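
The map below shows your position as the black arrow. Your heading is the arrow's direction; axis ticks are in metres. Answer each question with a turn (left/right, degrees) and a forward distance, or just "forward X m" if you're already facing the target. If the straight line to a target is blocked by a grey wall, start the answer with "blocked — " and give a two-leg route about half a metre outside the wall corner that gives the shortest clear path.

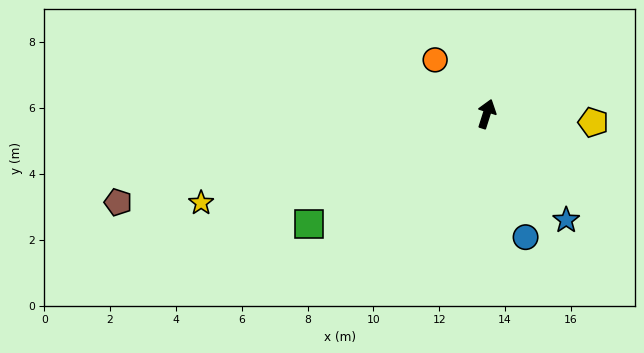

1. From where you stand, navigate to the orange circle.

turn left 61°, forward 2.3 m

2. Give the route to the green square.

turn left 139°, forward 6.3 m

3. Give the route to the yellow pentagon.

turn right 77°, forward 3.2 m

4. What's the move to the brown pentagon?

turn left 121°, forward 11.5 m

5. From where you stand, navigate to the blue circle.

turn right 145°, forward 3.9 m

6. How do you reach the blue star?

turn right 126°, forward 4.0 m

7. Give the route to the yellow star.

turn left 125°, forward 9.1 m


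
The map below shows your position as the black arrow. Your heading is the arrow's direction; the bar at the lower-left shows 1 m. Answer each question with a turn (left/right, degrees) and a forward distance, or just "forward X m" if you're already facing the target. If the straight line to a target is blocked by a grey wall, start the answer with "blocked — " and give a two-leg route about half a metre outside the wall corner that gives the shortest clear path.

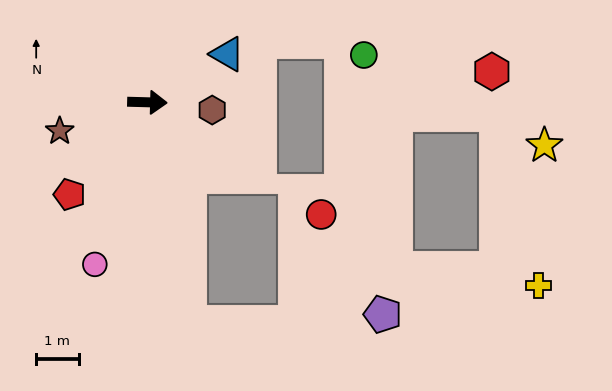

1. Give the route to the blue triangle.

turn left 33°, forward 2.2 m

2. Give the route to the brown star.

turn right 160°, forward 2.2 m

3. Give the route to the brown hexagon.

turn right 5°, forward 1.5 m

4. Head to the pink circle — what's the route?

turn right 106°, forward 4.0 m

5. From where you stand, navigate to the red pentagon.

turn right 129°, forward 2.8 m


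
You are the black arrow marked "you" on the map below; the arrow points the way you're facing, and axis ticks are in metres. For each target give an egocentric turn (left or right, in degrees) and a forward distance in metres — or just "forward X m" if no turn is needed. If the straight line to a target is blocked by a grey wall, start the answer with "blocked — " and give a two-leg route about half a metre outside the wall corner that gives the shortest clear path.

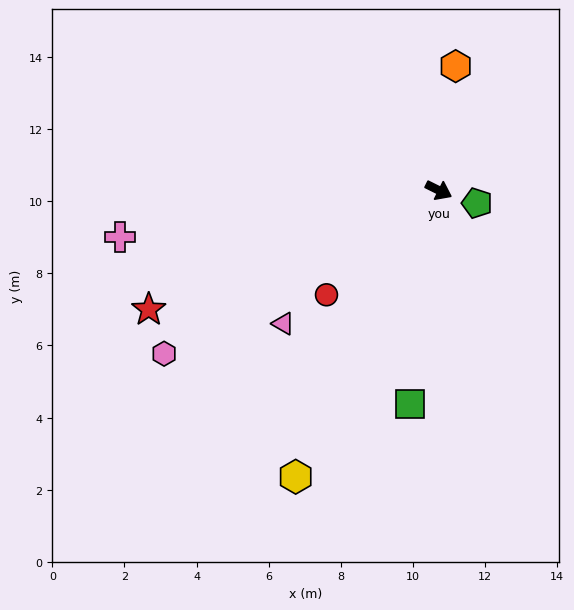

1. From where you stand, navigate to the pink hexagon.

turn right 123°, forward 8.9 m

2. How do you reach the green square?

turn right 71°, forward 6.0 m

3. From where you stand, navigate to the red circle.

turn right 111°, forward 4.3 m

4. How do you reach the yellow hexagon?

turn right 90°, forward 8.9 m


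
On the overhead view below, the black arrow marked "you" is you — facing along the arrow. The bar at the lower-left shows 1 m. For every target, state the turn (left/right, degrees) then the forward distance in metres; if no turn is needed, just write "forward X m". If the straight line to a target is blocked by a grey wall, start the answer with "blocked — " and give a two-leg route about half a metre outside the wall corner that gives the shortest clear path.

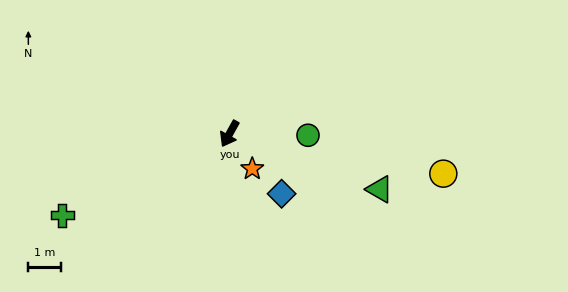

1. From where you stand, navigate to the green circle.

turn left 118°, forward 2.4 m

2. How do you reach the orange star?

turn left 62°, forward 1.3 m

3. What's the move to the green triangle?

turn left 99°, forward 5.0 m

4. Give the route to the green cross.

turn right 35°, forward 5.8 m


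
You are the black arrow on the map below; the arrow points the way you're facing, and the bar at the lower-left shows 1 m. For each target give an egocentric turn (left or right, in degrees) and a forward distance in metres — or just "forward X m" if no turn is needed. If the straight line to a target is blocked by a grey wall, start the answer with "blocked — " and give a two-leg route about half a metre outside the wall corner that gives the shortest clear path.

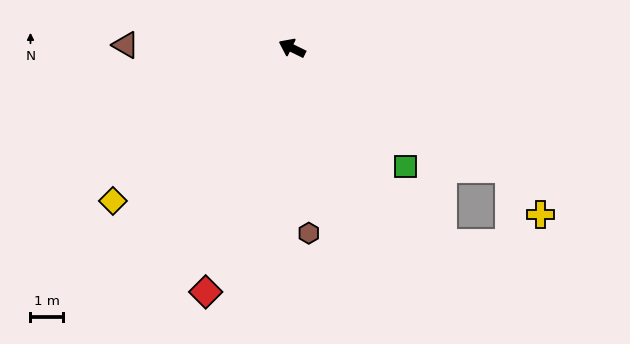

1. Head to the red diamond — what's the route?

turn left 97°, forward 7.9 m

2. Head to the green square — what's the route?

turn left 160°, forward 5.0 m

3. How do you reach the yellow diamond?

turn left 67°, forward 7.2 m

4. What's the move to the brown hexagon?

turn left 121°, forward 5.7 m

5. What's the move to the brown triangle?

turn left 25°, forward 5.1 m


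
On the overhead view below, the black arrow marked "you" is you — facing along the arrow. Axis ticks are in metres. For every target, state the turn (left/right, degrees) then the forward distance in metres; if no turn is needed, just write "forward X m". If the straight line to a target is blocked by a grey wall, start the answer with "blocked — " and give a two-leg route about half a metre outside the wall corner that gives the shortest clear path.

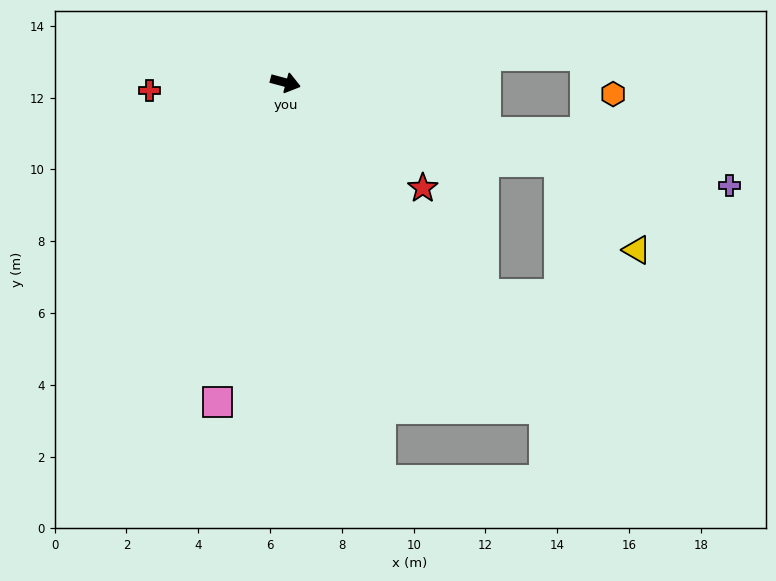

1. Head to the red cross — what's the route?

turn right 161°, forward 3.8 m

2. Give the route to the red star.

turn right 22°, forward 4.8 m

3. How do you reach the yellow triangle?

blocked — forward 7.9 m, then turn right 34°, forward 3.3 m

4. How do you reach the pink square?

turn right 87°, forward 9.1 m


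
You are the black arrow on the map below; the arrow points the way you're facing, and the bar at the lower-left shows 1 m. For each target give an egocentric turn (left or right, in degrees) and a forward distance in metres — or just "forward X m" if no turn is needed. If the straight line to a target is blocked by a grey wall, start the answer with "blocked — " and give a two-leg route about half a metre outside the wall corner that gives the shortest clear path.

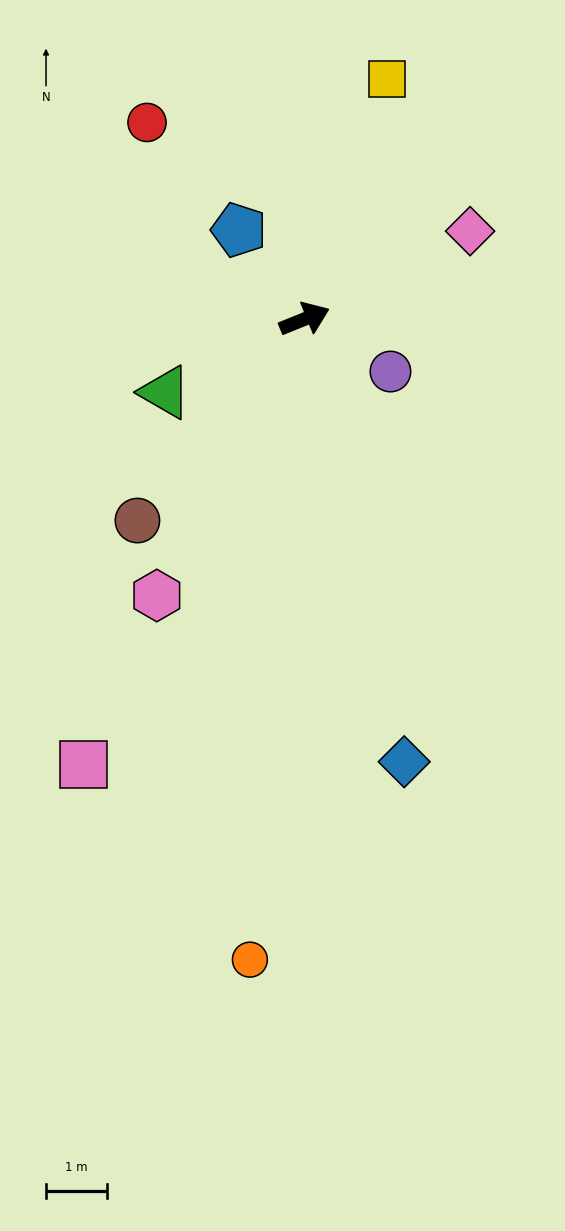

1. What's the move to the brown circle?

turn right 152°, forward 4.3 m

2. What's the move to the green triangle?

turn right 174°, forward 2.6 m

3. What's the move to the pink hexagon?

turn right 140°, forward 5.1 m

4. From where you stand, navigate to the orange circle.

turn right 117°, forward 10.5 m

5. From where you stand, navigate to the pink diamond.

turn left 6°, forward 3.1 m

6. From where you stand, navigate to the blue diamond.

turn right 99°, forward 7.4 m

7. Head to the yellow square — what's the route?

turn left 49°, forward 4.1 m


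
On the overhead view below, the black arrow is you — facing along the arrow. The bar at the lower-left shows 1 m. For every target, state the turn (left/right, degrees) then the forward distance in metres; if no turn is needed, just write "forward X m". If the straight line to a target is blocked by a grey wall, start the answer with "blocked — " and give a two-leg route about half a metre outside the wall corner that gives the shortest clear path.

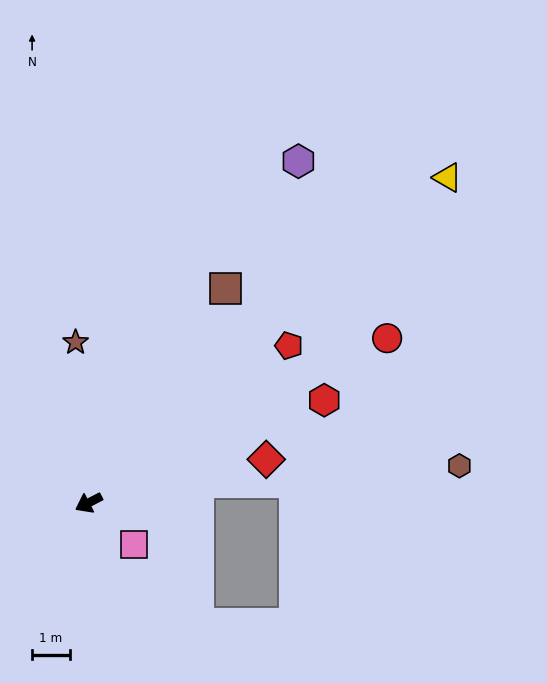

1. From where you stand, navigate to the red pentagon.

turn right 169°, forward 6.8 m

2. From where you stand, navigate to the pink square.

turn left 110°, forward 1.6 m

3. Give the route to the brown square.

turn right 150°, forward 6.8 m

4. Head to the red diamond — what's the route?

turn left 166°, forward 4.9 m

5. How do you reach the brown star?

turn right 113°, forward 4.3 m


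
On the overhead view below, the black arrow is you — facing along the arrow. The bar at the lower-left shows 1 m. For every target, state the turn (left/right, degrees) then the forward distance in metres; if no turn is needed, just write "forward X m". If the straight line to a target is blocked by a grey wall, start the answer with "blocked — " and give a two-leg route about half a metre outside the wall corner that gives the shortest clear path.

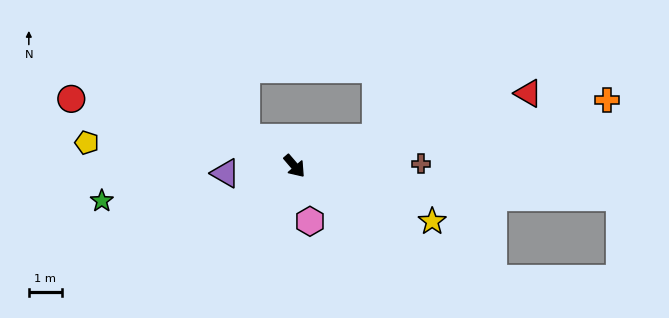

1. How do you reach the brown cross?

turn left 50°, forward 3.9 m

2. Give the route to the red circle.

turn right 147°, forward 7.1 m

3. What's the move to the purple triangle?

turn right 125°, forward 2.1 m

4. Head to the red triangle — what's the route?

turn left 67°, forward 7.5 m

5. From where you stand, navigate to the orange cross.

turn left 61°, forward 9.8 m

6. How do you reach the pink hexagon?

turn right 25°, forward 1.8 m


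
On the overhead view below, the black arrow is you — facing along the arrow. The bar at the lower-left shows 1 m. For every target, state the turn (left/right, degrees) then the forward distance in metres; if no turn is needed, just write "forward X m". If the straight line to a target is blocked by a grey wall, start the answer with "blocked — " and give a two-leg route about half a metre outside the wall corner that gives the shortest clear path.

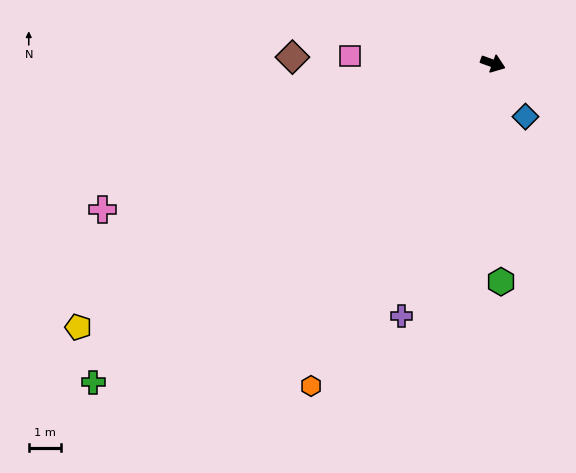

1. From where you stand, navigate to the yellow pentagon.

turn right 128°, forward 15.0 m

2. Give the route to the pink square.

turn right 163°, forward 4.4 m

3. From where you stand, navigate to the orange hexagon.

turn right 99°, forward 11.3 m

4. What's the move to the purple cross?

turn right 90°, forward 8.2 m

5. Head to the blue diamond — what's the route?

turn right 39°, forward 1.9 m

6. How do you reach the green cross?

turn right 121°, forward 15.6 m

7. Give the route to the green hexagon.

turn right 68°, forward 6.7 m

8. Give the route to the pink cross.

turn right 140°, forward 12.8 m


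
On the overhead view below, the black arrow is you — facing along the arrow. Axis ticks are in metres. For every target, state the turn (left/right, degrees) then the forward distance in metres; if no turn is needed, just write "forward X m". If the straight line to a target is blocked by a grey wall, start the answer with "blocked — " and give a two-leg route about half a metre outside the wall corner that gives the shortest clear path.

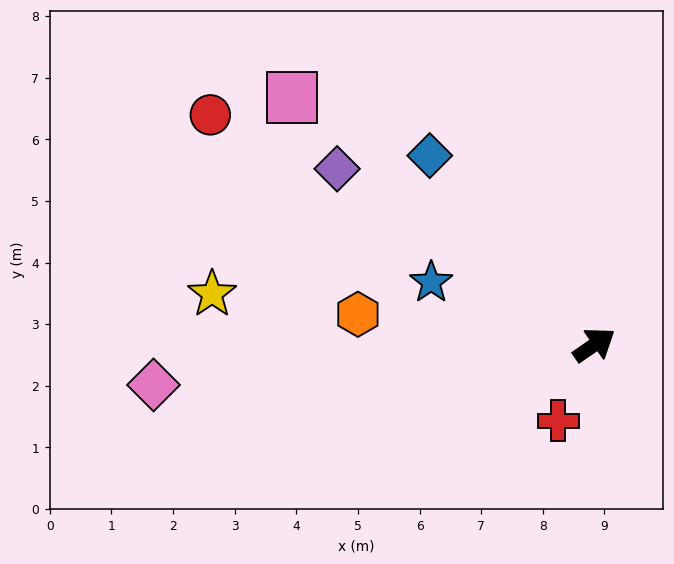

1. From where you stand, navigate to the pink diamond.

turn left 150°, forward 7.2 m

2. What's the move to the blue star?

turn left 124°, forward 2.8 m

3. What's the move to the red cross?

turn right 150°, forward 1.4 m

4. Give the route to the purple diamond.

turn left 111°, forward 5.1 m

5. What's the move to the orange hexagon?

turn left 138°, forward 3.9 m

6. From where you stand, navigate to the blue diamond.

turn left 96°, forward 4.1 m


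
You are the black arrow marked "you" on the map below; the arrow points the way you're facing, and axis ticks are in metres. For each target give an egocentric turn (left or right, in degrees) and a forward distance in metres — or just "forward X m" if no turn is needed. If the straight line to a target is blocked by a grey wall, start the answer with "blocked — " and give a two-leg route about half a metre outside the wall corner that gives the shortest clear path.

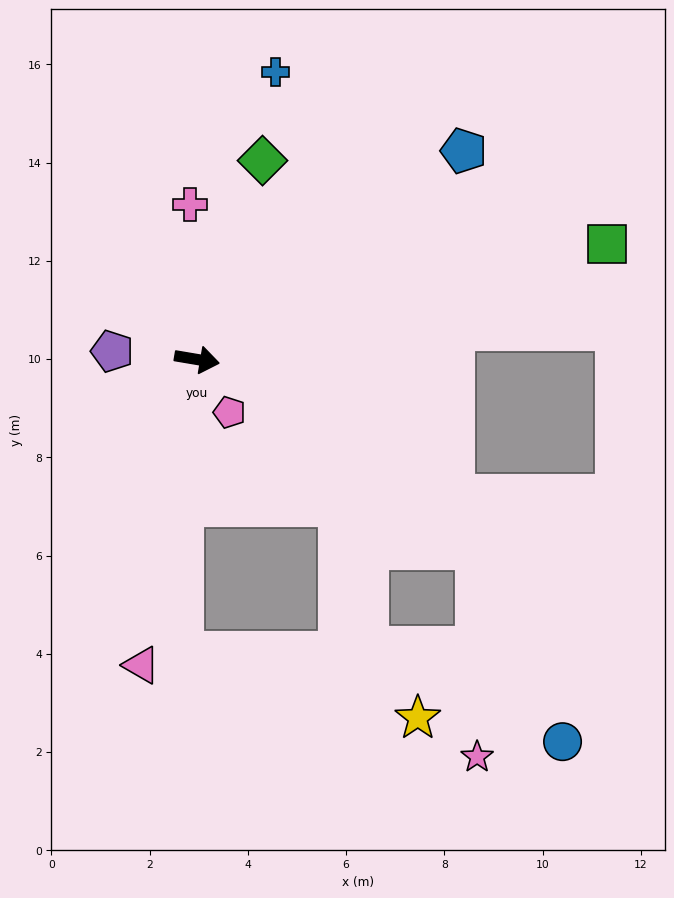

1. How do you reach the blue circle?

blocked — turn right 25°, forward 6.9 m, then turn right 31°, forward 4.3 m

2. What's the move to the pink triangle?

turn right 91°, forward 6.3 m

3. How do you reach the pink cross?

turn left 102°, forward 3.2 m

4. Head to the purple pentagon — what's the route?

turn right 176°, forward 1.7 m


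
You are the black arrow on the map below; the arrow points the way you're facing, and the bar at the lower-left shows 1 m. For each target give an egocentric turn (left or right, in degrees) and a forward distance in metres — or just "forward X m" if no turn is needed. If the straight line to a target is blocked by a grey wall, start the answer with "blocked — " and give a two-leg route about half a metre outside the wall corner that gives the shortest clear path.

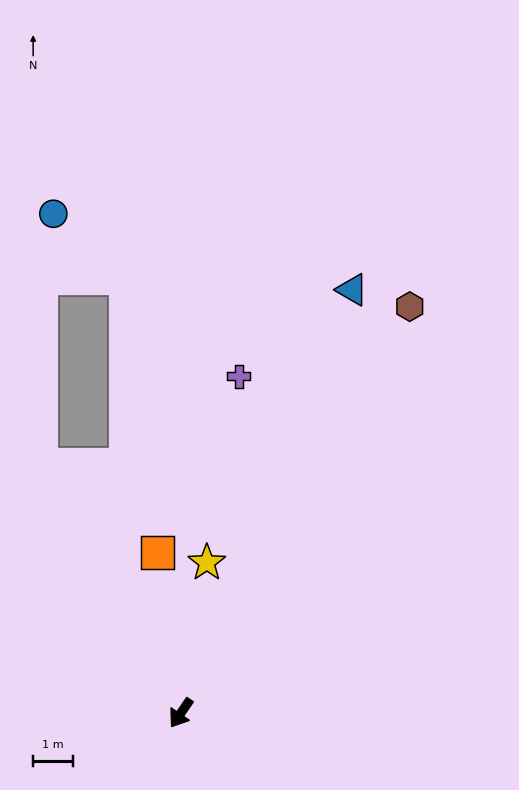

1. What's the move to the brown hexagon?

turn right 175°, forward 11.6 m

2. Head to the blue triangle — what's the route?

turn right 168°, forward 11.3 m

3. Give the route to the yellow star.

turn right 155°, forward 3.8 m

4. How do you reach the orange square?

turn right 137°, forward 4.0 m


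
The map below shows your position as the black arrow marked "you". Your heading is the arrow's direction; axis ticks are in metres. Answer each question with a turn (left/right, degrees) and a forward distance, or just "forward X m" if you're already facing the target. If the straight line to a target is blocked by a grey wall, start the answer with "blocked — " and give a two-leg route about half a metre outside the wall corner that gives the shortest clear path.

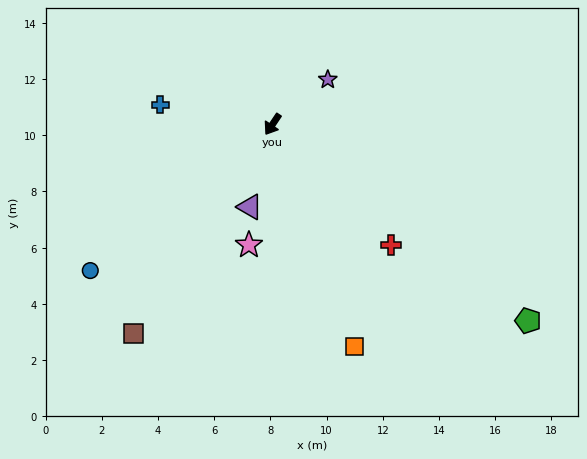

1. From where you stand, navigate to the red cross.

turn left 78°, forward 6.0 m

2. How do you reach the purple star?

turn left 163°, forward 2.5 m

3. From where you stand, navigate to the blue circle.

turn right 17°, forward 8.3 m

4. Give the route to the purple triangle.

turn left 18°, forward 3.0 m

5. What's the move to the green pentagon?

turn left 86°, forward 11.5 m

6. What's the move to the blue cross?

turn right 66°, forward 4.1 m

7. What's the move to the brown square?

forward 8.9 m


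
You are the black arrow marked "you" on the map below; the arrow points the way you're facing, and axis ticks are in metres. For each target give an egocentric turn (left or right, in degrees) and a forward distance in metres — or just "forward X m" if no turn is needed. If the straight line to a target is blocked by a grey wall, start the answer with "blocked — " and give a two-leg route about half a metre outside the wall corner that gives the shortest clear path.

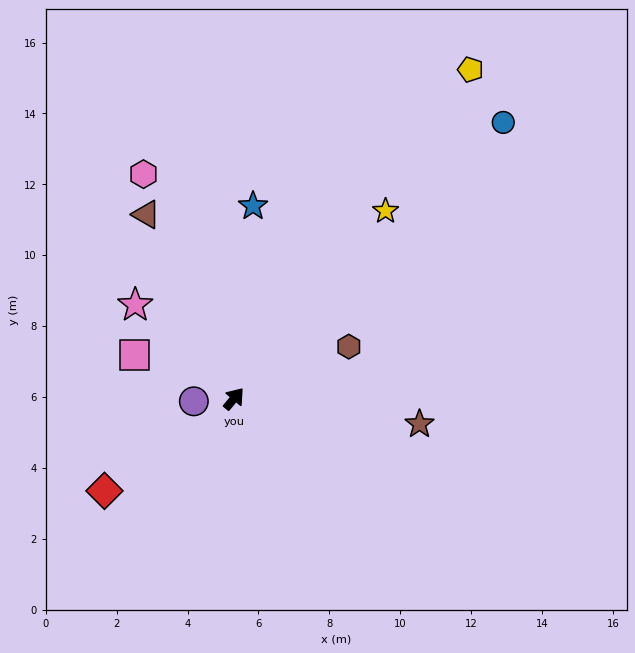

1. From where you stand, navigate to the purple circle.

turn left 134°, forward 1.1 m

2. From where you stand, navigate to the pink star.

turn left 86°, forward 3.8 m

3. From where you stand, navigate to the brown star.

turn right 58°, forward 5.3 m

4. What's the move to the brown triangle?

turn left 65°, forward 5.8 m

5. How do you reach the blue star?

turn left 34°, forward 5.5 m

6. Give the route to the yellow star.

forward 6.8 m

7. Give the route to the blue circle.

turn right 4°, forward 10.9 m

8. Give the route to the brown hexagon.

turn right 26°, forward 3.6 m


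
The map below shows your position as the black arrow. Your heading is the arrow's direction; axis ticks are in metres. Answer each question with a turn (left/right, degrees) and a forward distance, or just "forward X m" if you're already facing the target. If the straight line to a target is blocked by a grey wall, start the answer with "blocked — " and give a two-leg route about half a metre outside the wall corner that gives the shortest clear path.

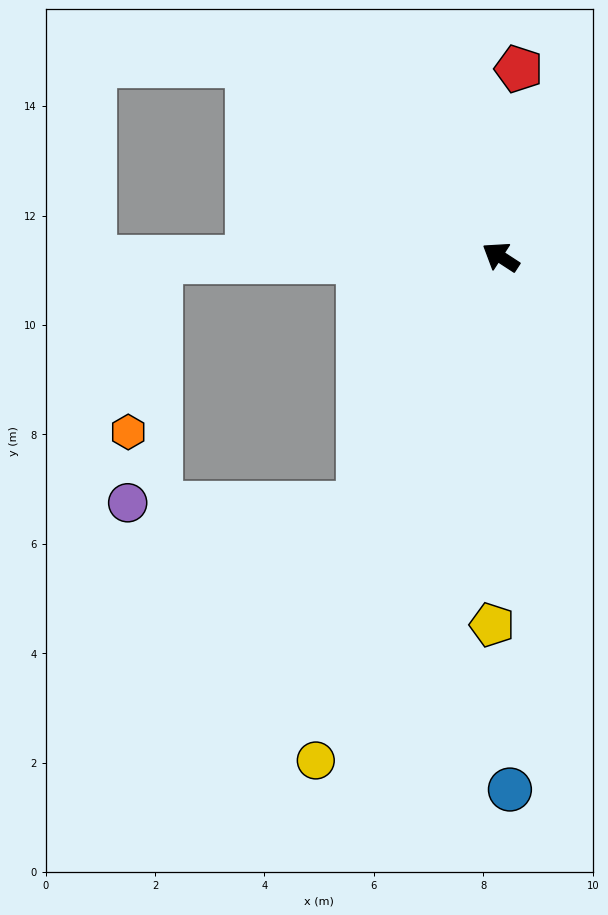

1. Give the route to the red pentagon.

turn right 62°, forward 3.5 m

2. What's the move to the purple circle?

blocked — turn left 93°, forward 5.2 m, then turn right 60°, forward 4.2 m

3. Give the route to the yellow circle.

turn left 103°, forward 9.8 m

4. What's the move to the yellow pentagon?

turn left 122°, forward 6.7 m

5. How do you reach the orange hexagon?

blocked — turn left 34°, forward 6.2 m, then turn left 79°, forward 3.2 m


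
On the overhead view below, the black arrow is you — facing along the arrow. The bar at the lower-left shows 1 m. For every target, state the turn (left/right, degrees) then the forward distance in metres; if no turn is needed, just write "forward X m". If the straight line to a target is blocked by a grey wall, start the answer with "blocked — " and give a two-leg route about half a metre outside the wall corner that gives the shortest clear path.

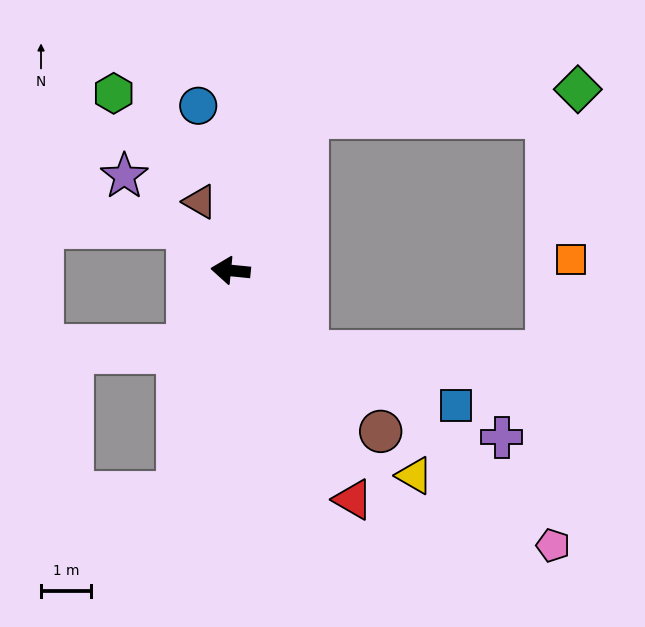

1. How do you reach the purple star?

turn right 36°, forward 2.8 m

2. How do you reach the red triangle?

turn left 124°, forward 5.2 m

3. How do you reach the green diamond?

blocked — turn right 111°, forward 3.4 m, then turn right 57°, forward 5.4 m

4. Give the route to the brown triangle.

turn right 60°, forward 1.5 m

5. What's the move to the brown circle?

turn left 139°, forward 4.4 m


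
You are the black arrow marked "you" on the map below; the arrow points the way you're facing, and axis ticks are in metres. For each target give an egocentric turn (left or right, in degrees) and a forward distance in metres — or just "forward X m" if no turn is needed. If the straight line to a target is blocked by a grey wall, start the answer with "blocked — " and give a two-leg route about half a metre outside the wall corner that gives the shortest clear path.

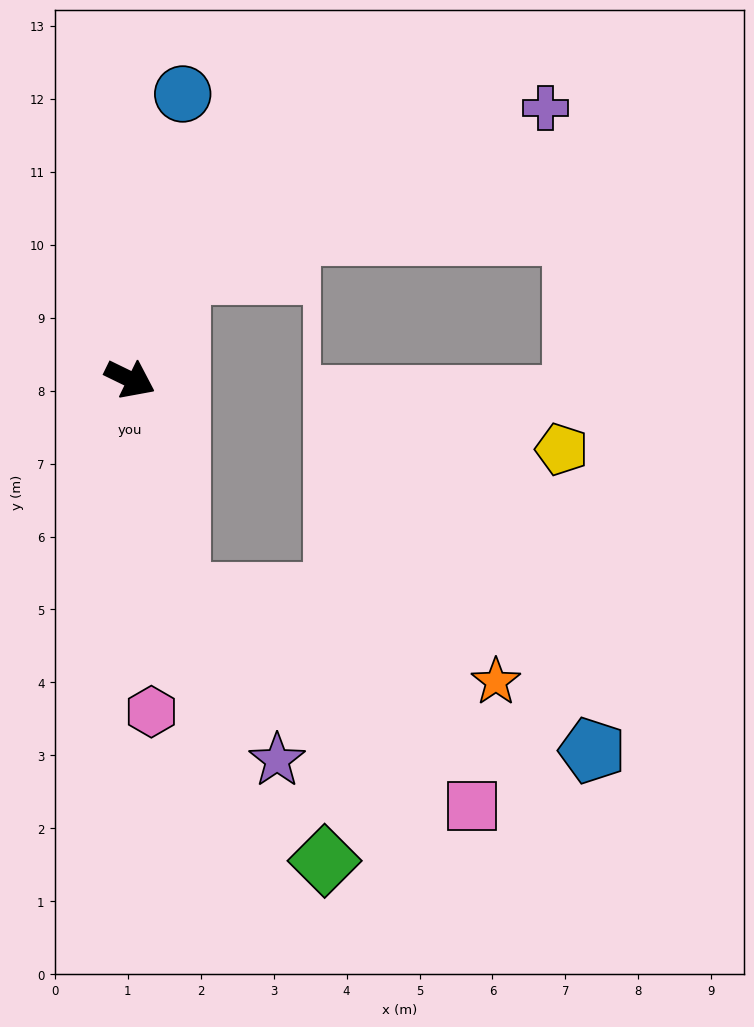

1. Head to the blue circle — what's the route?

turn left 106°, forward 4.0 m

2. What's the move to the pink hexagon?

turn right 60°, forward 4.6 m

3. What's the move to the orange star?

blocked — turn right 51°, forward 3.0 m, then turn left 61°, forward 4.5 m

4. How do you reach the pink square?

blocked — turn right 51°, forward 3.0 m, then turn left 41°, forward 5.0 m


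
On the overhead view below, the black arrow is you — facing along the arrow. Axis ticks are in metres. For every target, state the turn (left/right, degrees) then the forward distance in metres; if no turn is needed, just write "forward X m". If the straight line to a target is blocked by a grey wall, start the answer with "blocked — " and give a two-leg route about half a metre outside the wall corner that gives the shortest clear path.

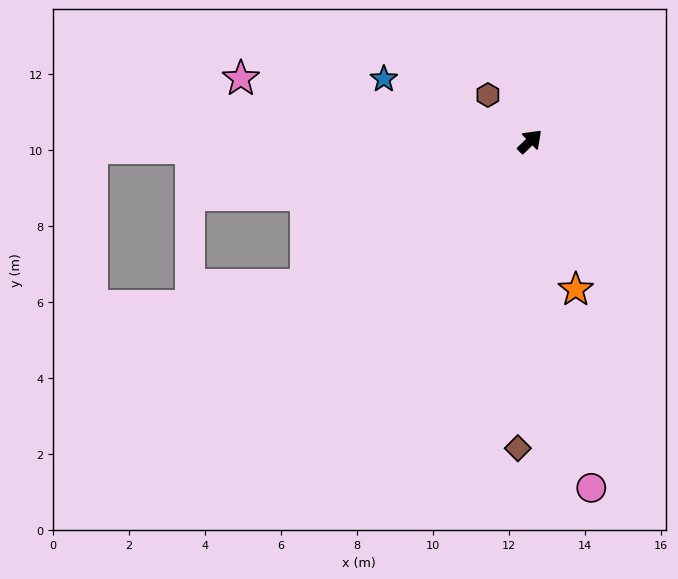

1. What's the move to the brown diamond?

turn right 137°, forward 8.1 m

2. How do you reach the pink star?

turn left 123°, forward 7.8 m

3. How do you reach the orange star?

turn right 117°, forward 4.1 m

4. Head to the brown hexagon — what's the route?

turn left 88°, forward 1.6 m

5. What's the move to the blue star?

turn left 113°, forward 4.2 m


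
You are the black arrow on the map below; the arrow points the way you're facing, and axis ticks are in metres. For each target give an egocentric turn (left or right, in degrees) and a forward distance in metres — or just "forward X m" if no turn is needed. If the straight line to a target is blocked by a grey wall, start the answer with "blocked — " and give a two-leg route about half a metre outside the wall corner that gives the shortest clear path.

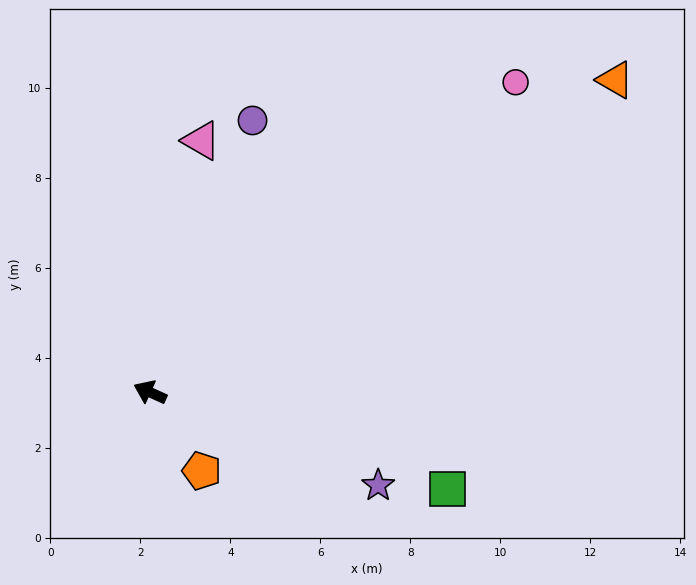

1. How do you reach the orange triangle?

turn right 122°, forward 12.4 m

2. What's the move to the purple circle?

turn right 86°, forward 6.5 m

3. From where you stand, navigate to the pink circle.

turn right 115°, forward 10.6 m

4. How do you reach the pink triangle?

turn right 77°, forward 5.7 m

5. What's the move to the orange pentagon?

turn left 148°, forward 2.1 m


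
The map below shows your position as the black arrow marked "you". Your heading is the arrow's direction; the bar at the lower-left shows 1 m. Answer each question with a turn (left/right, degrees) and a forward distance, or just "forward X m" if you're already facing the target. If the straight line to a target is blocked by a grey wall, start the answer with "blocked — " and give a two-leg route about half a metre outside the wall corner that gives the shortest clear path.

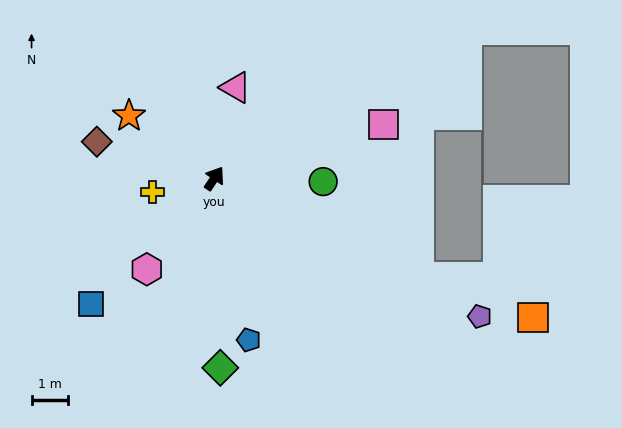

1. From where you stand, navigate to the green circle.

turn right 58°, forward 3.0 m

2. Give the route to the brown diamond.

turn left 106°, forward 3.4 m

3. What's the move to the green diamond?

turn right 144°, forward 5.3 m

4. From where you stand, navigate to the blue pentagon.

turn right 134°, forward 4.6 m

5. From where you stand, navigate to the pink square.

turn right 39°, forward 4.9 m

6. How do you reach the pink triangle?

turn left 21°, forward 2.6 m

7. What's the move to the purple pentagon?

turn right 84°, forward 8.3 m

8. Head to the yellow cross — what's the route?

turn left 136°, forward 1.8 m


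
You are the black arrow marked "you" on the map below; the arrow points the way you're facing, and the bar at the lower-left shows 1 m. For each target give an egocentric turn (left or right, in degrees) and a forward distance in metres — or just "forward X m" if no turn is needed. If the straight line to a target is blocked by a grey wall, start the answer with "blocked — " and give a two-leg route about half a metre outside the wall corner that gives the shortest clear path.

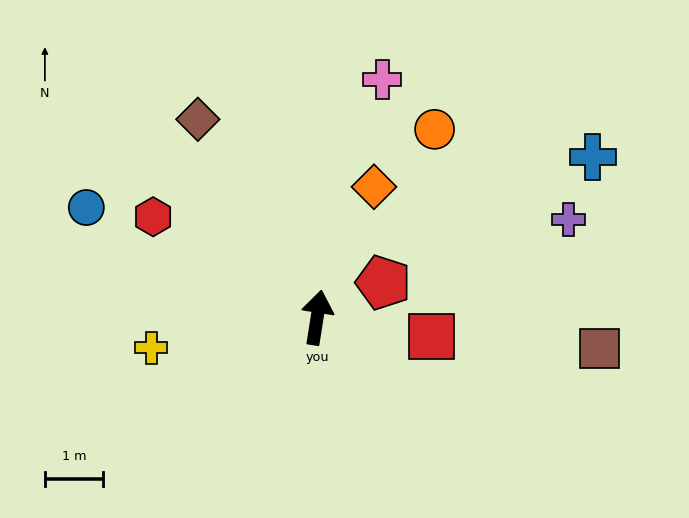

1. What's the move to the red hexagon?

turn left 67°, forward 3.3 m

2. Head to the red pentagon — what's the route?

turn right 53°, forward 1.3 m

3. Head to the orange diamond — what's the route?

turn right 15°, forward 2.5 m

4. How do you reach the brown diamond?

turn left 40°, forward 4.0 m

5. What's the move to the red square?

turn right 91°, forward 2.0 m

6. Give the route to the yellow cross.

turn left 109°, forward 2.9 m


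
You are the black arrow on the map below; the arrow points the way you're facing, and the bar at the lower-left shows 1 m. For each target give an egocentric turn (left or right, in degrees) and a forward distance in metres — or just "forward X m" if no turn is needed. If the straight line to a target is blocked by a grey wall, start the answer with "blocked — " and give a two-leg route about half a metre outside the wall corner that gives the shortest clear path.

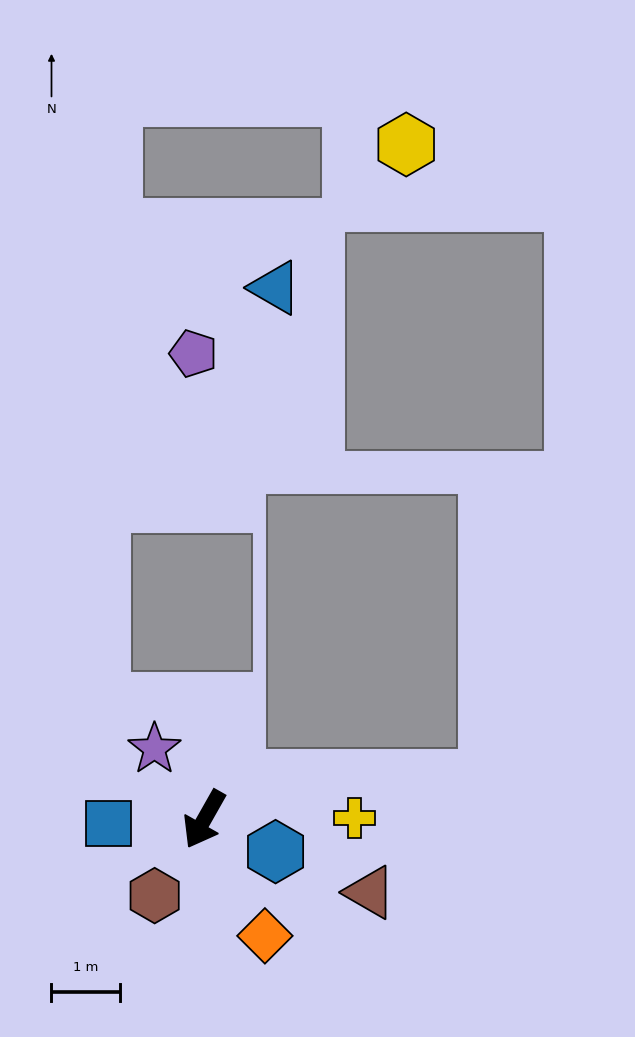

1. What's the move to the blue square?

turn right 58°, forward 1.4 m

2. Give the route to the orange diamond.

turn left 57°, forward 1.9 m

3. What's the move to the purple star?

turn right 115°, forward 1.3 m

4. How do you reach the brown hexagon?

turn right 4°, forward 1.3 m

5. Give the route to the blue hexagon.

turn left 95°, forward 1.1 m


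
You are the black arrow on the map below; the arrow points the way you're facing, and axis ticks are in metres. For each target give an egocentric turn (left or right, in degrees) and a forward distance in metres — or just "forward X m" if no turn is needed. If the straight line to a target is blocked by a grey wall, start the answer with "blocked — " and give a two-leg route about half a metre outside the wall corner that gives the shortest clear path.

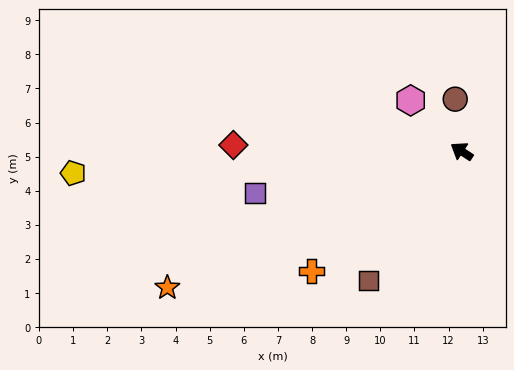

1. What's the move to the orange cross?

turn left 72°, forward 5.6 m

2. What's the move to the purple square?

turn left 45°, forward 6.2 m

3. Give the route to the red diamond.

turn left 32°, forward 6.7 m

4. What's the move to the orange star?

turn left 58°, forward 9.5 m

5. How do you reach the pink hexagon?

turn right 12°, forward 2.1 m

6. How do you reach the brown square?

turn left 87°, forward 4.7 m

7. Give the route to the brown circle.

turn right 50°, forward 1.5 m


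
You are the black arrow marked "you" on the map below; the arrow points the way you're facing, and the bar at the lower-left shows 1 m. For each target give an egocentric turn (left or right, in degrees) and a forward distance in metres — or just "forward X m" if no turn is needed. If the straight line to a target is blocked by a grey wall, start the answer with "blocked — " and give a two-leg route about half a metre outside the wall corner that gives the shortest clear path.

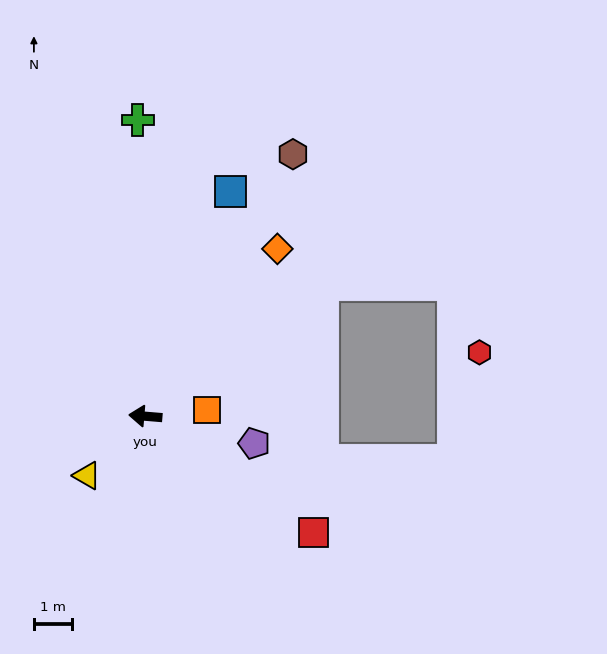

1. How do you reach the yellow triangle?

turn left 50°, forward 2.2 m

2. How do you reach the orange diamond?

turn right 124°, forward 5.5 m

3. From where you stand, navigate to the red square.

turn left 150°, forward 5.3 m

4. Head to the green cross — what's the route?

turn right 84°, forward 7.7 m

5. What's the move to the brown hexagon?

turn right 115°, forward 7.8 m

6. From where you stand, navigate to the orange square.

turn right 170°, forward 1.6 m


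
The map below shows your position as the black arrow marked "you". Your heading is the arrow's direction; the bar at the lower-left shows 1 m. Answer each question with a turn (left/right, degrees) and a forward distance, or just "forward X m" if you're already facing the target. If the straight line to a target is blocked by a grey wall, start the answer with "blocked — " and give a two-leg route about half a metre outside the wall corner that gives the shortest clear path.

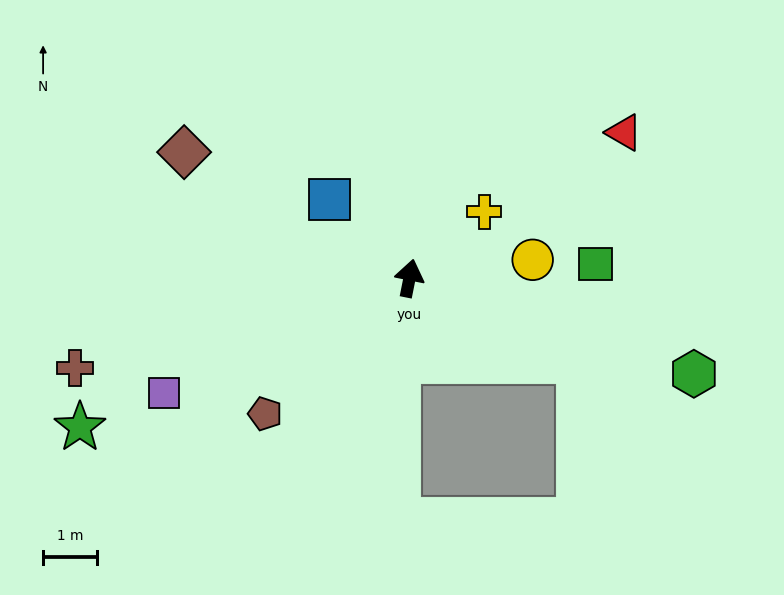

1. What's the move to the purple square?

turn left 126°, forward 5.0 m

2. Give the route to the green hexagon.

turn right 97°, forward 5.6 m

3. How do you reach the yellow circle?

turn right 70°, forward 2.3 m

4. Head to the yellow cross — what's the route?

turn right 37°, forward 1.9 m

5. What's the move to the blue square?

turn left 57°, forward 2.1 m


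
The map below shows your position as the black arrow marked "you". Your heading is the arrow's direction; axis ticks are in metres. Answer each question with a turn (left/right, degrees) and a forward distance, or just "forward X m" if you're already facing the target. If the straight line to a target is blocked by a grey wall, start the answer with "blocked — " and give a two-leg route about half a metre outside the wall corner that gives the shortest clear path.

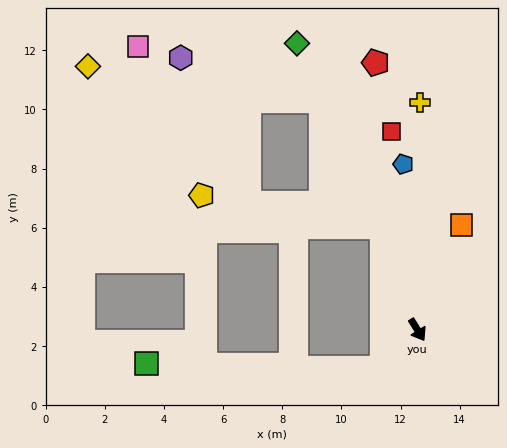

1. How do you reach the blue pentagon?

turn left 153°, forward 5.6 m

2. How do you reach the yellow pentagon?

blocked — turn left 167°, forward 3.7 m, then turn left 61°, forward 6.2 m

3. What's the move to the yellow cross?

turn left 148°, forward 7.7 m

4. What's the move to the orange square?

turn left 126°, forward 3.8 m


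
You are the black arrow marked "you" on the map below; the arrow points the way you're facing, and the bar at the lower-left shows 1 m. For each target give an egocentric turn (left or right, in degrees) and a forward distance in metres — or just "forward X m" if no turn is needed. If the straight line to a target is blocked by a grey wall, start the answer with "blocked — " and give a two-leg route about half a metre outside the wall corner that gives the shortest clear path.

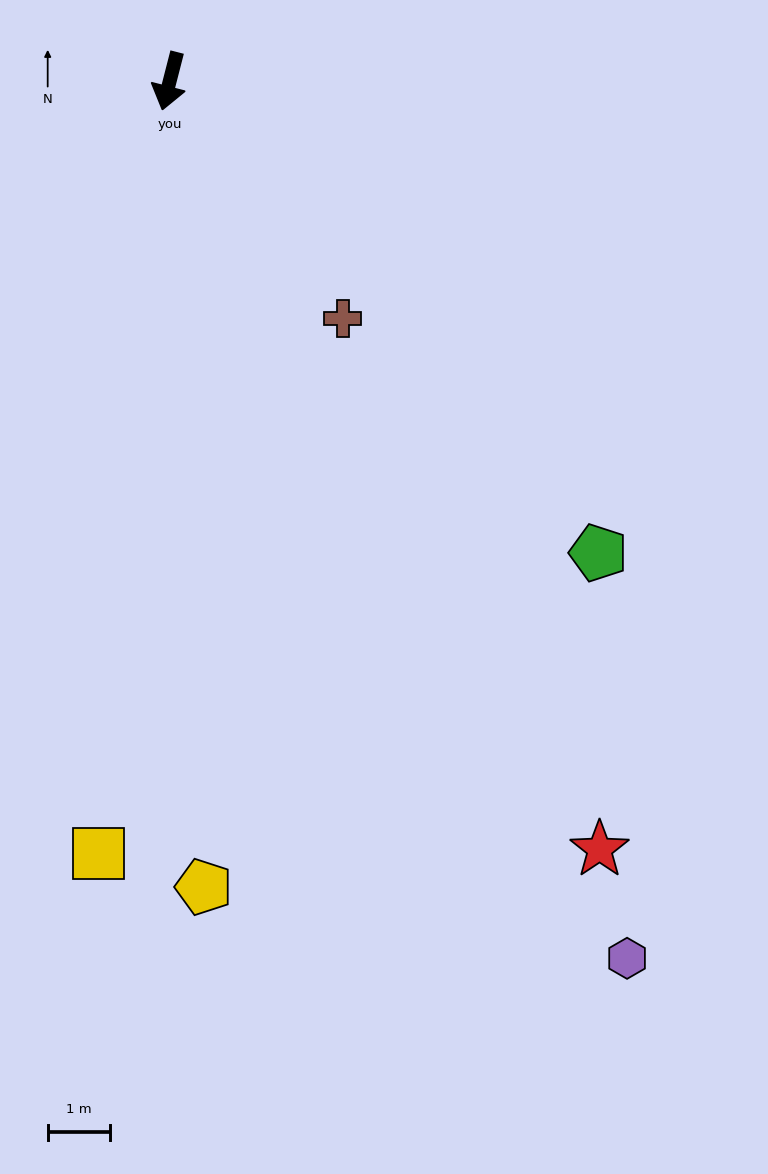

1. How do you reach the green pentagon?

turn left 57°, forward 10.3 m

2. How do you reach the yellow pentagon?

turn left 17°, forward 13.0 m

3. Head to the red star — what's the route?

turn left 44°, forward 14.2 m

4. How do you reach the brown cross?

turn left 50°, forward 4.8 m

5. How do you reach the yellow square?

turn left 9°, forward 12.5 m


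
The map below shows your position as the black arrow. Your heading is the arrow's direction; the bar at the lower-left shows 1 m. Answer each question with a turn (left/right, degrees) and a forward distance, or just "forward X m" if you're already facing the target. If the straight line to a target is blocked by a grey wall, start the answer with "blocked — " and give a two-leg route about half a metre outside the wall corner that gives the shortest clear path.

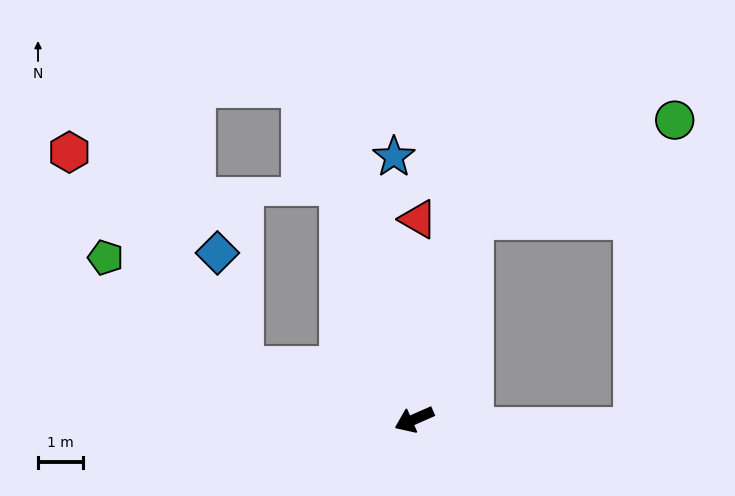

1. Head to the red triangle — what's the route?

turn right 115°, forward 4.5 m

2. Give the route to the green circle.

blocked — turn right 131°, forward 4.6 m, then turn right 46°, forward 5.0 m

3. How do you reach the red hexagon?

blocked — turn right 41°, forward 3.9 m, then turn right 33°, forward 6.2 m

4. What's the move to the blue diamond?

blocked — turn right 41°, forward 3.9 m, then turn right 59°, forward 2.6 m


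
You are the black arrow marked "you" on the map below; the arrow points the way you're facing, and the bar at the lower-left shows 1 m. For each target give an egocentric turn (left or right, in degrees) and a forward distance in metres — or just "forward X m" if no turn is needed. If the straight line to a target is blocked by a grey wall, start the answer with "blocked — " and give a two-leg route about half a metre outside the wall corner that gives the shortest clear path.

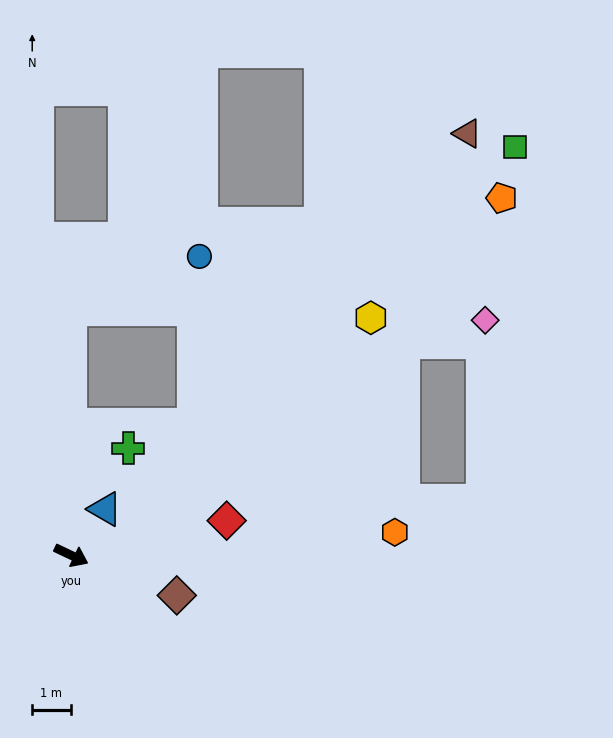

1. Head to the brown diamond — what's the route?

turn left 5°, forward 2.9 m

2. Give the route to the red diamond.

turn left 38°, forward 4.2 m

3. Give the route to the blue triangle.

turn left 79°, forward 1.5 m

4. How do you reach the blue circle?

blocked — turn left 116°, forward 6.4 m, then turn right 68°, forward 3.6 m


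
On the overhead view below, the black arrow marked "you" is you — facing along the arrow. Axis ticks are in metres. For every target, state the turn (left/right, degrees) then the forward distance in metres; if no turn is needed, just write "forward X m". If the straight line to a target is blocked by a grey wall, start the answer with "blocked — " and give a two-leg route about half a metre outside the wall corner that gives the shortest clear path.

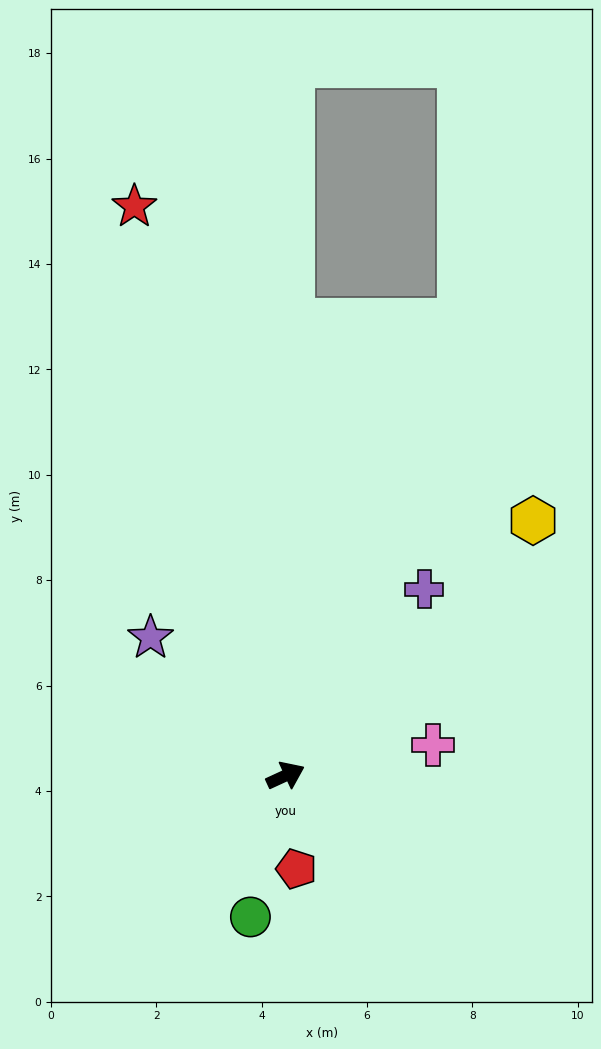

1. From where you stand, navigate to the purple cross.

turn left 29°, forward 4.4 m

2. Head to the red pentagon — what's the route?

turn right 108°, forward 1.8 m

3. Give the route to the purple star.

turn left 110°, forward 3.7 m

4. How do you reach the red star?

turn left 80°, forward 11.2 m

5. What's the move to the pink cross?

turn right 13°, forward 2.9 m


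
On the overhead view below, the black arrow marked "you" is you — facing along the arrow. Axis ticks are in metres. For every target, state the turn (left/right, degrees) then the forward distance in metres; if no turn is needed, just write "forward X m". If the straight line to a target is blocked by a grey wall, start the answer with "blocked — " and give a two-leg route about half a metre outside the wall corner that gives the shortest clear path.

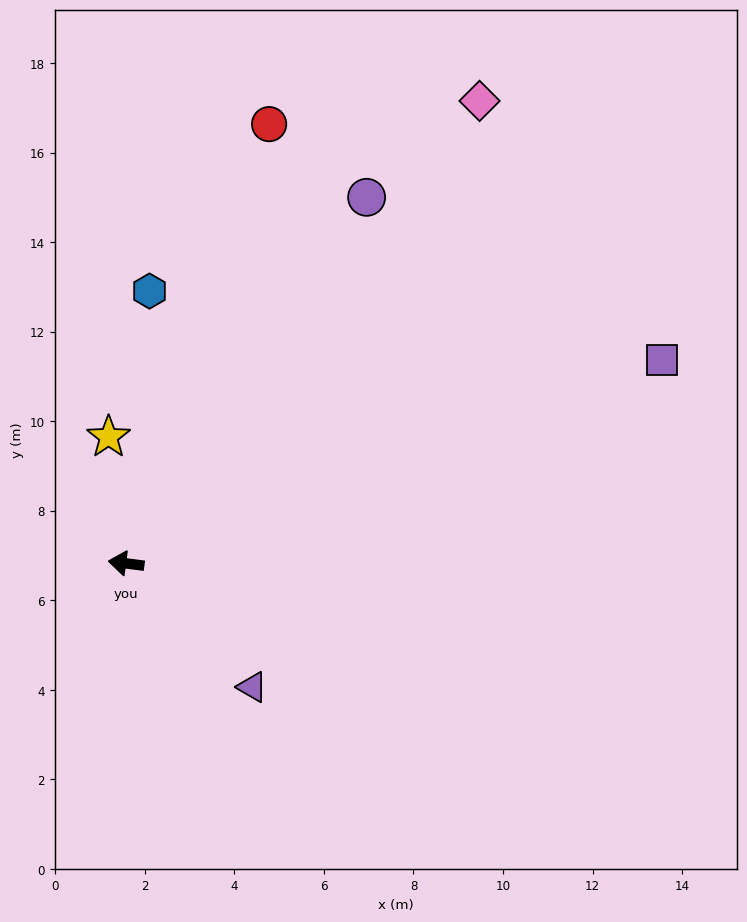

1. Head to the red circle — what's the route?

turn right 101°, forward 10.3 m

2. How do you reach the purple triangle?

turn left 143°, forward 3.9 m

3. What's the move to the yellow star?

turn right 75°, forward 2.9 m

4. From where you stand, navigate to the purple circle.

turn right 116°, forward 9.8 m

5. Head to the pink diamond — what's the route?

turn right 120°, forward 13.0 m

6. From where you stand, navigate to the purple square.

turn right 152°, forward 12.8 m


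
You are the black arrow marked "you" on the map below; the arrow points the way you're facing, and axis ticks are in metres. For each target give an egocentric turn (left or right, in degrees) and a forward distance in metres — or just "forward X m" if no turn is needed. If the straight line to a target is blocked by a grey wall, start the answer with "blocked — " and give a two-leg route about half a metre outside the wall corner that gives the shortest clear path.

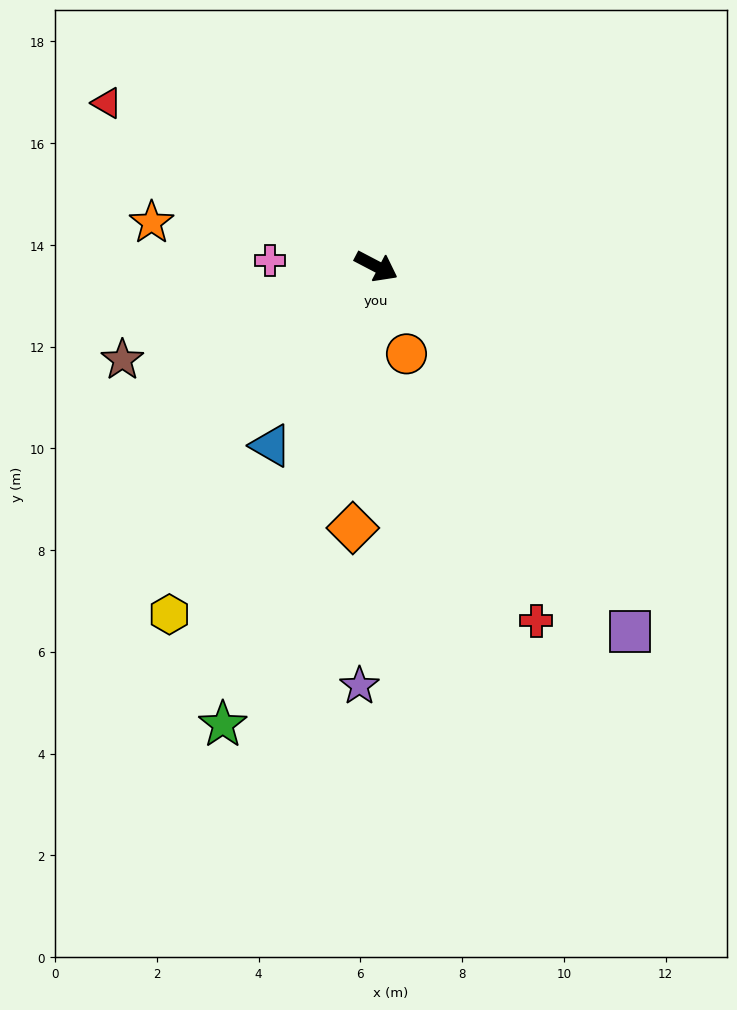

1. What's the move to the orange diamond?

turn right 68°, forward 5.2 m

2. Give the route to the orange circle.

turn right 43°, forward 1.8 m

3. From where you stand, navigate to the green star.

turn right 81°, forward 9.5 m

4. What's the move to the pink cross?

turn right 156°, forward 2.1 m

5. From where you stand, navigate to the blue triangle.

turn right 93°, forward 4.1 m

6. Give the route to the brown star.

turn right 132°, forward 5.3 m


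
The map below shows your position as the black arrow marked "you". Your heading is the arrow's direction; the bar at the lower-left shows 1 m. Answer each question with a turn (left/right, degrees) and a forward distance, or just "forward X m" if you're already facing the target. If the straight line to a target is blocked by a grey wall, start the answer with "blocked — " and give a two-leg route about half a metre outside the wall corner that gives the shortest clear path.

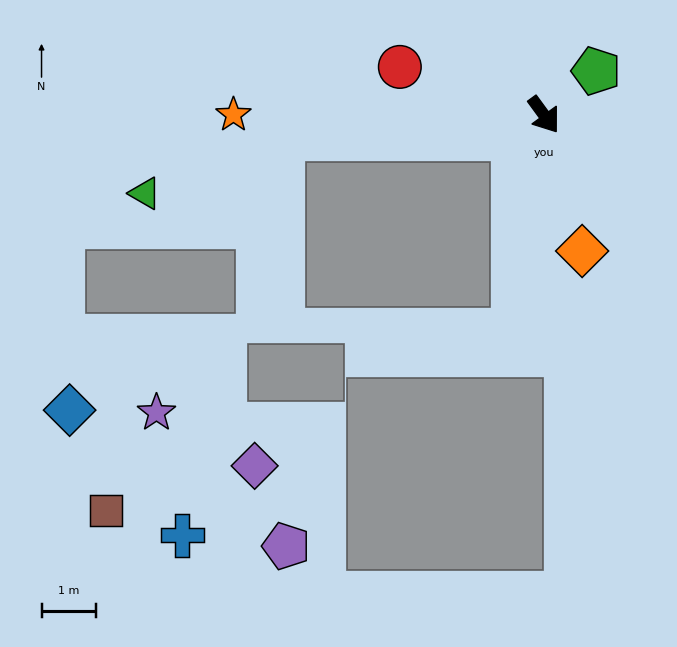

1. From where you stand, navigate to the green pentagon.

turn left 94°, forward 1.3 m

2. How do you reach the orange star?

turn right 126°, forward 5.7 m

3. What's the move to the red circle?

turn right 145°, forward 2.8 m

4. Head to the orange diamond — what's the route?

turn right 20°, forward 2.6 m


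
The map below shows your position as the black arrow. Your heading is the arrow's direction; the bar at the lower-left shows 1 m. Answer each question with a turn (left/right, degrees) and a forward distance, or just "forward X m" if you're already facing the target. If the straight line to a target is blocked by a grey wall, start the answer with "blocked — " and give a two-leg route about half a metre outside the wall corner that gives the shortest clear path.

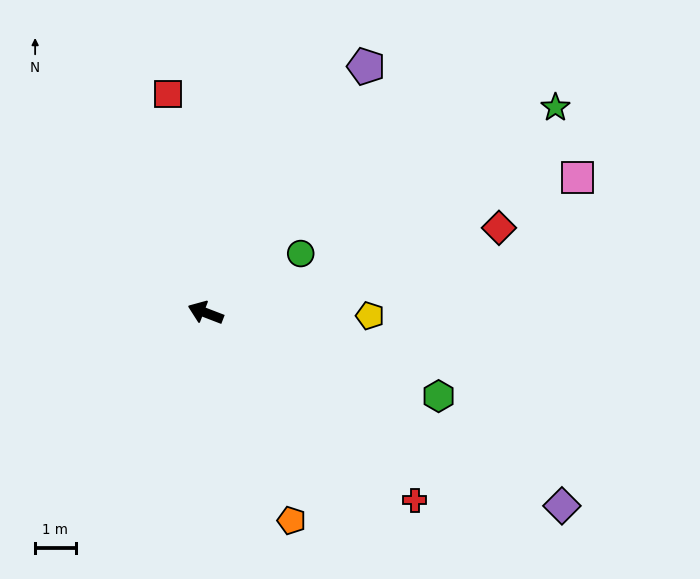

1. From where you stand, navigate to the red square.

turn right 59°, forward 5.5 m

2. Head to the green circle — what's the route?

turn right 127°, forward 2.8 m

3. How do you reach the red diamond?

turn right 143°, forward 7.5 m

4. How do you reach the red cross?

turn left 159°, forward 6.9 m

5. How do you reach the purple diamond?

turn left 173°, forward 10.0 m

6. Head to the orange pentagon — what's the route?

turn left 134°, forward 5.6 m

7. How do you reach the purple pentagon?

turn right 102°, forward 7.3 m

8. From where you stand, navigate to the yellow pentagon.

turn right 160°, forward 4.1 m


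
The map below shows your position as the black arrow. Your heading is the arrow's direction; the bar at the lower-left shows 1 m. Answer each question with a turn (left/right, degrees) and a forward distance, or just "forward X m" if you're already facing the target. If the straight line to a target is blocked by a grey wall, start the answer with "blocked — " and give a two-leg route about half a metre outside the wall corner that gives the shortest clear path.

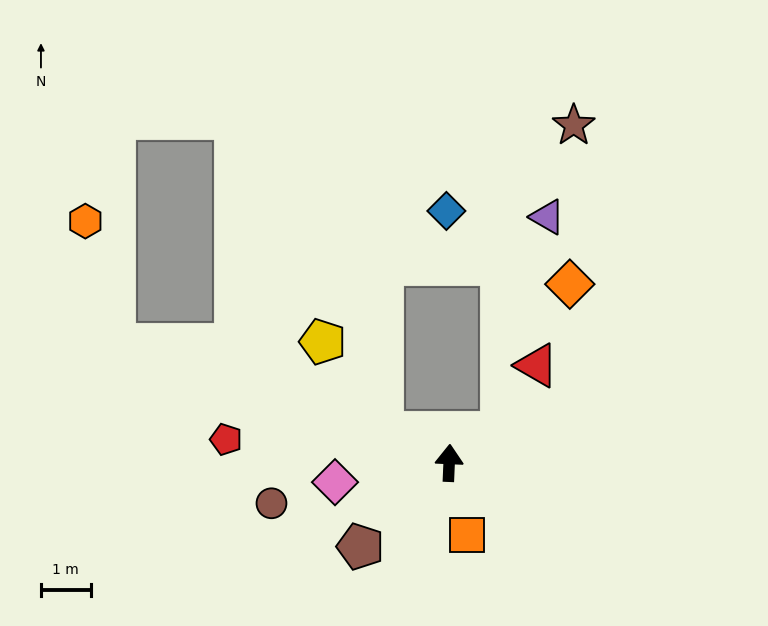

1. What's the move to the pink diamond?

turn left 102°, forward 2.3 m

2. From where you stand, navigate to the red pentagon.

turn left 86°, forward 4.5 m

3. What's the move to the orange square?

turn right 164°, forward 1.5 m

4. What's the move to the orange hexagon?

blocked — turn left 73°, forward 7.1 m, then turn right 57°, forward 2.5 m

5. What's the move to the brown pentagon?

turn left 136°, forward 2.5 m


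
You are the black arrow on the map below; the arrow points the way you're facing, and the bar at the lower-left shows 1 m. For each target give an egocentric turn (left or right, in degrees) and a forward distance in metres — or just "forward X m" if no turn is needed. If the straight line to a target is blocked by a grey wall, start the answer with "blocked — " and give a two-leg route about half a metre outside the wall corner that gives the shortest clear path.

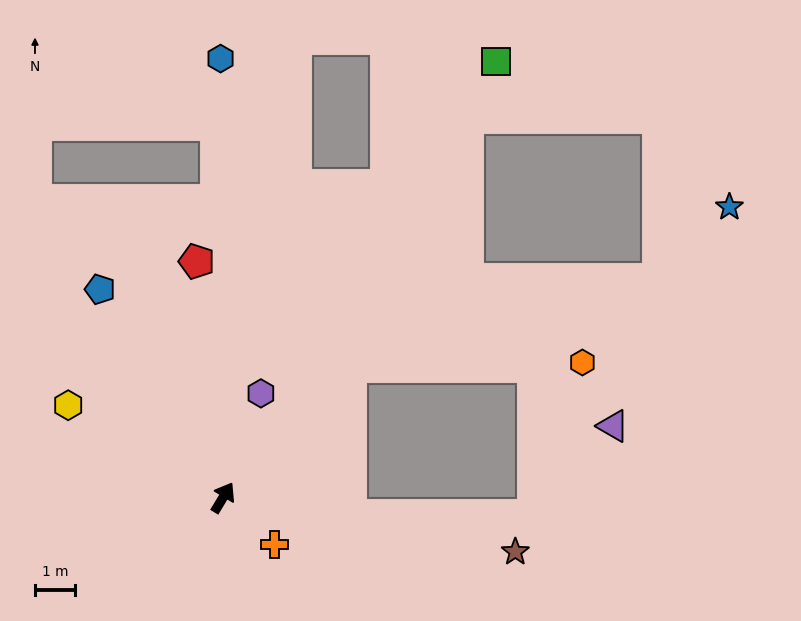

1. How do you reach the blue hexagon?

turn left 32°, forward 11.0 m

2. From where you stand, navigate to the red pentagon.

turn left 38°, forward 5.9 m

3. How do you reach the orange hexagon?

blocked — turn right 13°, forward 4.6 m, then turn right 45°, forward 5.8 m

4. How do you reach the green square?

forward 12.9 m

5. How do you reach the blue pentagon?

turn left 62°, forward 6.0 m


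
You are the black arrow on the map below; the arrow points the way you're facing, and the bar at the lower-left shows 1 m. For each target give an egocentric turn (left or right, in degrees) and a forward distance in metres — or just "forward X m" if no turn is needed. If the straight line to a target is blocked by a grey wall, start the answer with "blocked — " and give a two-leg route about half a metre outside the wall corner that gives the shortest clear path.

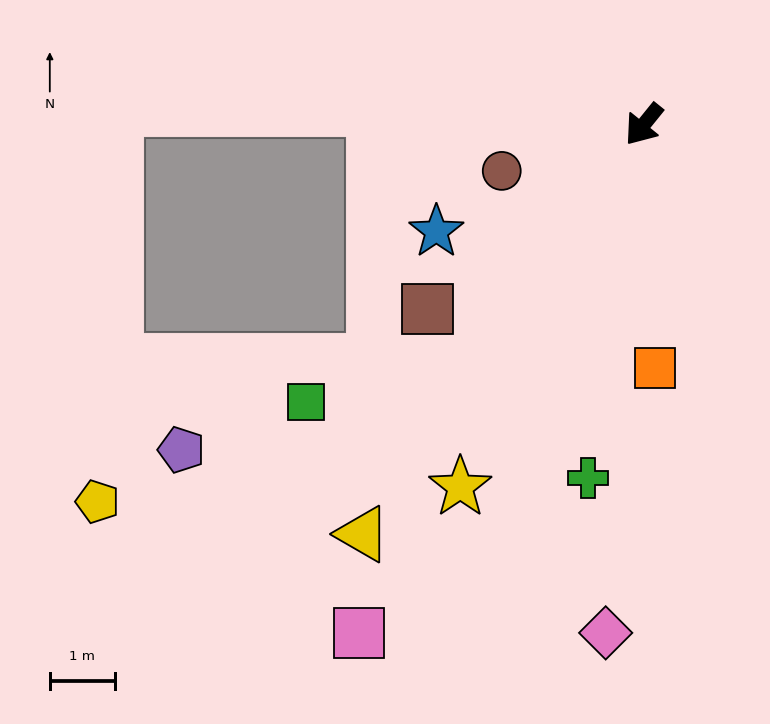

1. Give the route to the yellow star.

turn left 12°, forward 6.2 m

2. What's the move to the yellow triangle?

turn left 4°, forward 7.6 m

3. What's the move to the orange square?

turn left 42°, forward 3.7 m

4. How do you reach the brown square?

turn right 11°, forward 4.4 m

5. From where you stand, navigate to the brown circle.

turn right 33°, forward 2.3 m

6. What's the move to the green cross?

turn left 30°, forward 5.5 m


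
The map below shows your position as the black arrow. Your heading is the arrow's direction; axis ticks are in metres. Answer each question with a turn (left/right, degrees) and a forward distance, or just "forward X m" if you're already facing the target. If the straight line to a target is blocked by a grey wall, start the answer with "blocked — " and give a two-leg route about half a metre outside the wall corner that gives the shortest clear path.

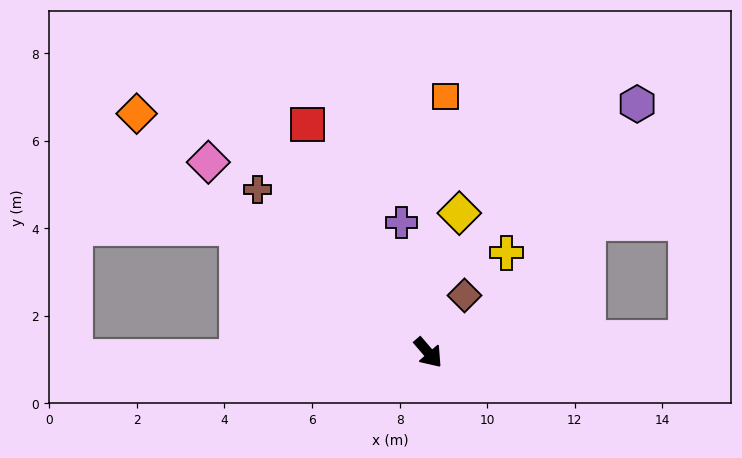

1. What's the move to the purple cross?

turn left 151°, forward 3.0 m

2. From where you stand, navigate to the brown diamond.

turn left 107°, forward 1.5 m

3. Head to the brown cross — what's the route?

turn right 175°, forward 5.4 m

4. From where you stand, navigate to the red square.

turn left 167°, forward 5.9 m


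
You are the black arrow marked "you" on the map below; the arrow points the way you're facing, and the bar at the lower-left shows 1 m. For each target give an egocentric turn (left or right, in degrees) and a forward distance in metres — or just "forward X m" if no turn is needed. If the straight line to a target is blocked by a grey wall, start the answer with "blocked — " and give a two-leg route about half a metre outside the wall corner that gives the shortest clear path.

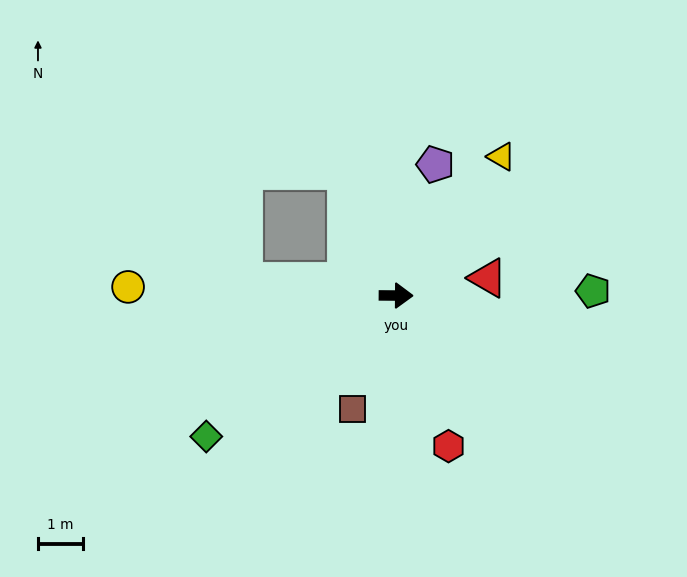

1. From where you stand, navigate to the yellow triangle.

turn left 53°, forward 3.9 m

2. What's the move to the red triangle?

turn left 11°, forward 2.1 m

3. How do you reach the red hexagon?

turn right 70°, forward 3.6 m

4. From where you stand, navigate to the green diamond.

turn right 143°, forward 5.3 m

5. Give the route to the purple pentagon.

turn left 74°, forward 3.0 m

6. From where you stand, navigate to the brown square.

turn right 111°, forward 2.7 m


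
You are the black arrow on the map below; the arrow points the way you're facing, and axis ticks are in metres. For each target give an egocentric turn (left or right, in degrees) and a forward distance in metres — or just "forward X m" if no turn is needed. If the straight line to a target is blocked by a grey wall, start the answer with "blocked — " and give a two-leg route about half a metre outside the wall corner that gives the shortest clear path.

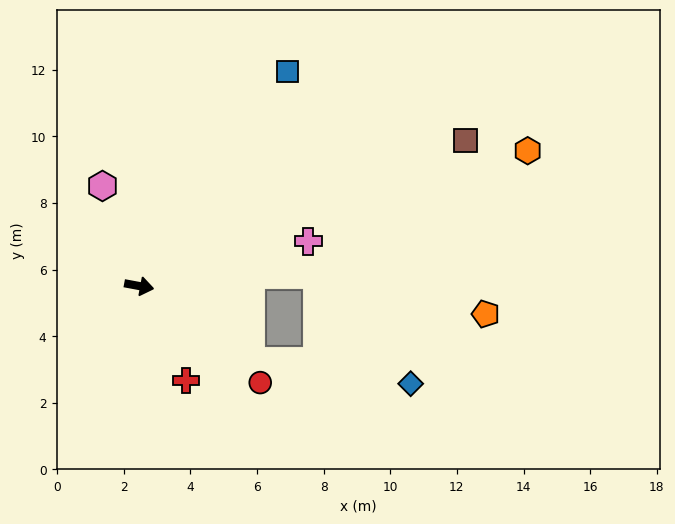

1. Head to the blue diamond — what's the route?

blocked — turn right 23°, forward 4.1 m, then turn left 26°, forward 4.8 m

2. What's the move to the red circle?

turn right 28°, forward 4.6 m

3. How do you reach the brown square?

turn left 35°, forward 10.7 m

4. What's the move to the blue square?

turn left 66°, forward 7.8 m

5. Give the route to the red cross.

turn right 53°, forward 3.2 m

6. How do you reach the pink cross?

turn left 25°, forward 5.2 m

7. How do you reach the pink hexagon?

turn left 121°, forward 3.2 m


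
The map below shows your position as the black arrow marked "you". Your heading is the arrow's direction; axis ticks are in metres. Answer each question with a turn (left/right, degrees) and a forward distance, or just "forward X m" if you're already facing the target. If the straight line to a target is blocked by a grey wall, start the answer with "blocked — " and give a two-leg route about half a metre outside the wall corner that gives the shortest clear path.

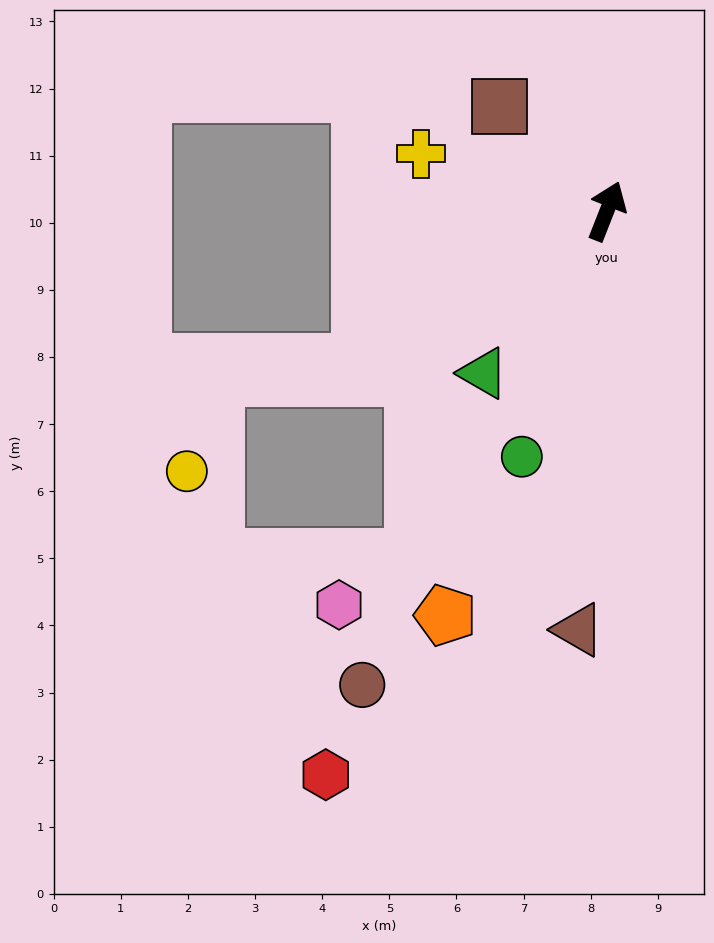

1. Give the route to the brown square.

turn left 67°, forward 2.2 m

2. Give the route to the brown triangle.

turn right 162°, forward 6.3 m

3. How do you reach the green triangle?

turn left 164°, forward 3.0 m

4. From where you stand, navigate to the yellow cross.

turn left 94°, forward 2.9 m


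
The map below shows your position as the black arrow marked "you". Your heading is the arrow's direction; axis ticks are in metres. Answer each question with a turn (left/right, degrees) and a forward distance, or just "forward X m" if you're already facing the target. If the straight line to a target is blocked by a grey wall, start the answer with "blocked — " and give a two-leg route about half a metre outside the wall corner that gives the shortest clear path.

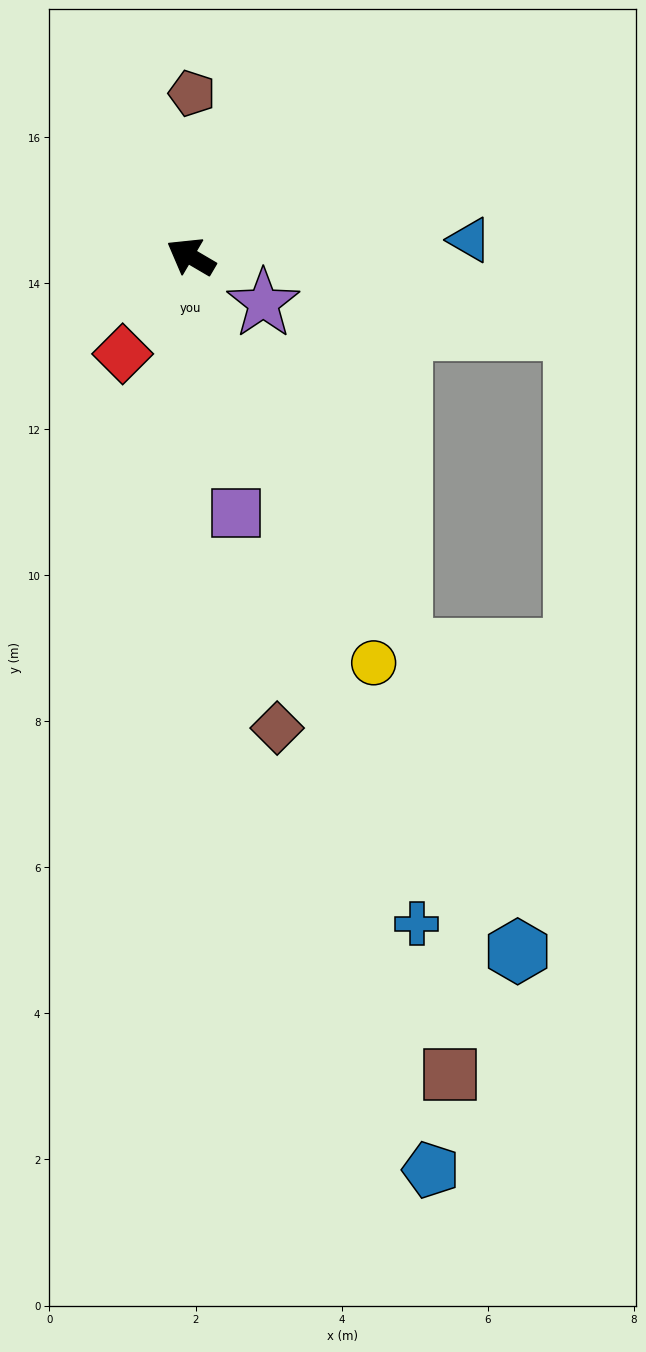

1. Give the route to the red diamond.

turn left 85°, forward 1.6 m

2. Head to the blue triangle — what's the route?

turn right 146°, forward 3.8 m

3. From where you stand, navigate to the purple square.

turn left 130°, forward 3.6 m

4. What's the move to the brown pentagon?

turn right 60°, forward 2.2 m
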